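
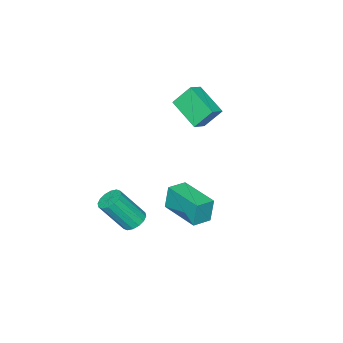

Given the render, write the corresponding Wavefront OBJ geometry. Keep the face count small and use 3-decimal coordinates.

v -1.218 -0.291 -1.032
v -1.396 -0.234 0.264
v -0.826 1.741 -1.067
v -1.004 1.798 0.229
v -0.236 -0.478 -0.889
v -0.414 -0.421 0.407
v 0.156 1.554 -0.924
v -0.022 1.611 0.372
v 0.166 -2.012 -2.466
v 0.465 -2.48 -2.857
v 1.234 -3.337 -1.246
v 0.934 -2.868 -0.854
v 0.7 -2.219 -2.831
v 1.469 -3.076 -1.22
v 0.792 -1.903 -2.707
v 1.561 -2.76 -1.095
v 0.716 -1.616 -2.518
v 1.485 -2.473 -0.907
v 0.493 -1.435 -2.315
v 1.261 -2.292 -0.704
v 0.182 -1.408 -2.152
v 0.95 -2.265 -0.541
v -0.134 -1.543 -2.074
v 0.635 -2.4 -0.463
v -0.369 -1.804 -2.1
v 0.4 -2.661 -0.489
v -0.461 -2.12 -2.225
v 0.308 -2.977 -0.613
v -0.385 -2.407 -2.413
v 0.384 -3.264 -0.802
v -0.161 -2.588 -2.616
v 0.607 -3.445 -1.005
v 0.15 -2.615 -2.779
v 0.918 -3.472 -1.168
v -4.488 -1.876 4.527
v -3.708 -1.844 4.911
v -4.152 -0.272 3.712
v -3.372 -0.241 4.096
v -3.948 -2.519 3.484
v -3.168 -2.488 3.868
v -3.612 -0.916 2.669
v -2.832 -0.884 3.053
f 2 4 1
f 5 2 1
f 1 4 3
f 3 5 1
f 2 8 4
f 6 2 5
f 6 8 2
f 4 8 3
f 7 5 3
f 3 8 7
f 7 6 5
f 8 6 7
f 10 9 13
f 10 13 11
f 11 13 14
f 11 14 12
f 13 9 15
f 13 15 14
f 14 15 16
f 14 16 12
f 15 9 17
f 15 17 16
f 16 17 18
f 16 18 12
f 17 9 19
f 17 19 18
f 18 19 20
f 18 20 12
f 19 9 21
f 19 21 20
f 20 21 22
f 20 22 12
f 21 9 23
f 21 23 22
f 22 23 24
f 22 24 12
f 23 9 25
f 23 25 24
f 24 25 26
f 24 26 12
f 25 9 27
f 25 27 26
f 26 27 28
f 26 28 12
f 27 9 29
f 27 29 28
f 28 29 30
f 28 30 12
f 29 9 31
f 29 31 30
f 30 31 32
f 30 32 12
f 31 9 33
f 31 33 32
f 32 33 34
f 32 34 12
f 33 9 10
f 33 10 34
f 34 10 11
f 34 11 12
f 36 38 35
f 39 36 35
f 35 38 37
f 37 39 35
f 36 42 38
f 40 36 39
f 40 42 36
f 38 42 37
f 41 39 37
f 37 42 41
f 41 40 39
f 42 40 41



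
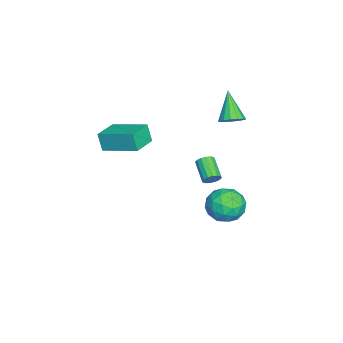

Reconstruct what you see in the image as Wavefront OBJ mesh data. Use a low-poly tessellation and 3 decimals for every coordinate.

v 3.049 2.612 0.935
v 3.375 2.239 1.15
v 2.298 1.694 1.839
v 1.971 2.068 1.625
v 3.381 2.453 1.329
v 2.304 1.908 2.019
v 3.299 2.71 1.404
v 2.222 2.165 2.093
v 3.15 2.94 1.352
v 2.073 2.395 2.042
v 2.973 3.083 1.189
v 1.896 2.538 1.879
v 2.817 3.1 0.958
v 1.74 2.555 1.648
v 2.722 2.986 0.721
v 1.645 2.441 1.41
v 2.716 2.772 0.541
v 1.639 2.227 1.231
v 2.798 2.515 0.467
v 1.721 1.97 1.156
v 2.947 2.285 0.518
v 1.87 1.74 1.208
v 3.124 2.142 0.681
v 2.047 1.597 1.371
v 3.28 2.125 0.912
v 2.203 1.58 1.602
v -0.183 4.054 -3.229
v 0.865 3.45 -3.008
v -0.985 2.39 -3.972
v 0.063 1.786 -3.751
v -0.64 2.162 -2.814
v -0.144 3.19 -2.355
v 0.024 2.65 -4.625
v 0.52 3.678 -4.166
v 0.993 2.582 -3.871
v 0.583 2.28 -2.751
v -0.703 3.56 -4.229
v -1.113 3.258 -3.109
v 0.412 3.898 -3.054
v -0.532 1.942 -3.926
v -0.945 2.163 -3.376
v -0.329 1.808 -3.246
v -0.182 3.745 -2.67
v 0.434 3.39 -2.539
v -0.45 2.633 -2.425
v -0.554 2.45 -4.441
v 0.062 2.095 -4.31
v 0.209 4.032 -3.734
v 0.825 3.677 -3.604
v 0.33 3.207 -4.555
v 1.103 3.033 -3.43
v 0.632 2.055 -3.867
v 0.609 2.563 -4.381
v 0.9 3.167 -4.111
v 0.862 2.855 -2.772
v 0.39 1.877 -3.209
v -0.023 2.098 -2.658
v 0.268 2.702 -2.388
v 0.937 2.345 -3.279
v -0.51 3.963 -3.771
v -0.982 2.985 -4.208
v -0.388 3.138 -4.592
v -0.097 3.742 -4.322
v -0.752 3.785 -3.113
v -1.223 2.807 -3.55
v -1.02 2.673 -2.869
v -0.729 3.277 -2.599
v -1.057 3.495 -3.701
v 1.891 -2.694 2.581
v 1.669 -2.986 3.682
v 2.514 -0.689 3.239
v 2.293 -0.981 4.339
v 3.347 -3.199 2.741
v 3.126 -3.491 3.841
v 3.971 -1.194 3.398
v 3.749 -1.486 4.499
v -1.314 3.028 2.689
v -0.742 2.651 3.041
v -2.566 2.592 4.251
v -0.713 3.027 3.17
v -0.844 3.404 3.17
v -1.101 3.679 3.04
v -1.416 3.781 2.817
v -1.702 3.68 2.559
v -1.885 3.405 2.336
v -1.914 3.029 2.207
v -1.783 2.653 2.207
v -1.526 2.377 2.337
v -1.212 2.276 2.56
v -0.925 2.376 2.818
f 2 1 5
f 2 5 3
f 3 5 6
f 3 6 4
f 5 1 7
f 5 7 6
f 6 7 8
f 6 8 4
f 7 1 9
f 7 9 8
f 8 9 10
f 8 10 4
f 9 1 11
f 9 11 10
f 10 11 12
f 10 12 4
f 11 1 13
f 11 13 12
f 12 13 14
f 12 14 4
f 13 1 15
f 13 15 14
f 14 15 16
f 14 16 4
f 15 1 17
f 15 17 16
f 16 17 18
f 16 18 4
f 17 1 19
f 17 19 18
f 18 19 20
f 18 20 4
f 19 1 21
f 19 21 20
f 20 21 22
f 20 22 4
f 21 1 23
f 21 23 22
f 22 23 24
f 22 24 4
f 23 1 25
f 23 25 24
f 24 25 26
f 24 26 4
f 25 1 2
f 25 2 26
f 26 2 3
f 26 3 4
f 27 64 43
f 64 38 67
f 43 67 32
f 64 67 43
f 27 43 39
f 43 32 44
f 39 44 28
f 43 44 39
f 27 39 48
f 39 28 49
f 48 49 34
f 39 49 48
f 27 48 60
f 48 34 63
f 60 63 37
f 48 63 60
f 27 60 64
f 60 37 68
f 64 68 38
f 60 68 64
f 28 44 55
f 44 32 58
f 55 58 36
f 44 58 55
f 32 67 45
f 67 38 66
f 45 66 31
f 67 66 45
f 38 68 65
f 68 37 61
f 65 61 29
f 68 61 65
f 37 63 62
f 63 34 50
f 62 50 33
f 63 50 62
f 34 49 54
f 49 28 51
f 54 51 35
f 49 51 54
f 30 56 42
f 56 36 57
f 42 57 31
f 56 57 42
f 30 42 40
f 42 31 41
f 40 41 29
f 42 41 40
f 30 40 47
f 40 29 46
f 47 46 33
f 40 46 47
f 30 47 52
f 47 33 53
f 52 53 35
f 47 53 52
f 30 52 56
f 52 35 59
f 56 59 36
f 52 59 56
f 31 57 45
f 57 36 58
f 45 58 32
f 57 58 45
f 29 41 65
f 41 31 66
f 65 66 38
f 41 66 65
f 33 46 62
f 46 29 61
f 62 61 37
f 46 61 62
f 35 53 54
f 53 33 50
f 54 50 34
f 53 50 54
f 36 59 55
f 59 35 51
f 55 51 28
f 59 51 55
f 70 72 69
f 73 70 69
f 69 72 71
f 71 73 69
f 70 76 72
f 74 70 73
f 74 76 70
f 72 76 71
f 75 73 71
f 71 76 75
f 75 74 73
f 76 74 75
f 78 77 80
f 78 80 79
f 80 77 81
f 80 81 79
f 81 77 82
f 81 82 79
f 82 77 83
f 82 83 79
f 83 77 84
f 83 84 79
f 84 77 85
f 84 85 79
f 85 77 86
f 85 86 79
f 86 77 87
f 86 87 79
f 87 77 88
f 87 88 79
f 88 77 89
f 88 89 79
f 89 77 90
f 89 90 79
f 90 77 78
f 90 78 79



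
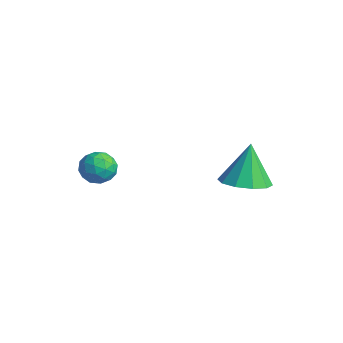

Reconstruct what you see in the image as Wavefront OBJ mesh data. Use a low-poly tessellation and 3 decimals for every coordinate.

v 2.317 1.353 -1.95
v 2.825 0.659 -1.654
v 1.983 1.767 -0.41
v 3.158 1.11 -1.702
v 3.17 1.654 -1.846
v 2.856 2.083 -2.029
v 2.336 2.233 -2.182
v 1.809 2.048 -2.247
v 1.476 1.597 -2.198
v 1.465 1.053 -2.055
v 1.779 0.624 -1.872
v 2.299 0.474 -1.719
v -1.003 -2.782 -1.186
v -0.66 -2.196 -1.044
v -0.28 -3.004 -2.016
v 0.063 -2.418 -1.874
v 0.081 -2.947 -1.426
v -0.366 -2.81 -0.913
v -0.574 -2.39 -2.147
v -1.021 -2.253 -1.634
v -0.395 -1.953 -1.638
v 0.01 -2.298 -1.192
v -0.95 -2.902 -1.868
v -0.545 -3.247 -1.422
v -0.895 -2.469 -1.043
v -0.045 -2.731 -2.017
v -0.034 -3.042 -1.754
v 0.167 -2.697 -1.671
v -0.722 -2.831 -0.965
v -0.521 -2.486 -0.882
v -0.085 -2.928 -1.106
v -0.419 -2.714 -2.178
v -0.218 -2.369 -2.095
v -1.107 -2.503 -1.389
v -0.906 -2.158 -1.306
v -0.855 -2.272 -1.954
v -0.538 -1.982 -1.308
v -0.113 -2.113 -1.796
v -0.487 -2.096 -1.956
v -0.75 -2.016 -1.655
v -0.3 -2.185 -1.046
v 0.125 -2.315 -1.534
v 0.136 -2.627 -1.27
v -0.127 -2.546 -0.969
v -0.144 -2.042 -1.395
v -1.065 -2.885 -1.526
v -0.64 -3.015 -2.014
v -0.813 -2.654 -2.091
v -1.076 -2.573 -1.79
v -0.827 -3.087 -1.264
v -0.402 -3.218 -1.752
v -0.19 -3.184 -1.405
v -0.453 -3.104 -1.104
v -0.796 -3.158 -1.665
f 2 1 4
f 2 4 3
f 4 1 5
f 4 5 3
f 5 1 6
f 5 6 3
f 6 1 7
f 6 7 3
f 7 1 8
f 7 8 3
f 8 1 9
f 8 9 3
f 9 1 10
f 9 10 3
f 10 1 11
f 10 11 3
f 11 1 12
f 11 12 3
f 12 1 2
f 12 2 3
f 13 50 29
f 50 24 53
f 29 53 18
f 50 53 29
f 13 29 25
f 29 18 30
f 25 30 14
f 29 30 25
f 13 25 34
f 25 14 35
f 34 35 20
f 25 35 34
f 13 34 46
f 34 20 49
f 46 49 23
f 34 49 46
f 13 46 50
f 46 23 54
f 50 54 24
f 46 54 50
f 14 30 41
f 30 18 44
f 41 44 22
f 30 44 41
f 18 53 31
f 53 24 52
f 31 52 17
f 53 52 31
f 24 54 51
f 54 23 47
f 51 47 15
f 54 47 51
f 23 49 48
f 49 20 36
f 48 36 19
f 49 36 48
f 20 35 40
f 35 14 37
f 40 37 21
f 35 37 40
f 16 42 28
f 42 22 43
f 28 43 17
f 42 43 28
f 16 28 26
f 28 17 27
f 26 27 15
f 28 27 26
f 16 26 33
f 26 15 32
f 33 32 19
f 26 32 33
f 16 33 38
f 33 19 39
f 38 39 21
f 33 39 38
f 16 38 42
f 38 21 45
f 42 45 22
f 38 45 42
f 17 43 31
f 43 22 44
f 31 44 18
f 43 44 31
f 15 27 51
f 27 17 52
f 51 52 24
f 27 52 51
f 19 32 48
f 32 15 47
f 48 47 23
f 32 47 48
f 21 39 40
f 39 19 36
f 40 36 20
f 39 36 40
f 22 45 41
f 45 21 37
f 41 37 14
f 45 37 41



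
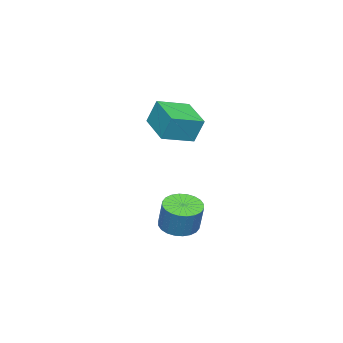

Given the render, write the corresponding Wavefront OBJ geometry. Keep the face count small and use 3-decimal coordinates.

v -1.762 -2.017 2.986
v -1.814 -1.541 4.216
v -3.036 -1.119 2.584
v -3.088 -0.642 3.814
v -0.652 -0.658 2.506
v -0.704 -0.181 3.736
v -1.926 0.241 2.104
v -1.978 0.717 3.334
v -1.143 -0.076 -2.673
v -0.338 -0.491 -2.761
v 0.028 -0.079 -1.355
v -0.777 0.336 -1.267
v -0.261 -0.164 -2.877
v 0.105 0.247 -1.471
v -0.317 0.176 -2.962
v 0.049 0.587 -1.556
v -0.5 0.478 -3.002
v -0.134 0.889 -1.596
v -0.781 0.695 -2.993
v -0.415 1.107 -1.587
v -1.116 0.795 -2.935
v -0.75 1.207 -1.529
v -1.456 0.763 -2.837
v -1.09 1.174 -1.431
v -1.748 0.603 -2.714
v -1.382 1.014 -1.308
v -1.948 0.339 -2.585
v -1.582 0.751 -1.179
v -2.025 0.013 -2.469
v -1.659 0.424 -1.063
v -1.969 -0.327 -2.384
v -1.603 0.084 -0.978
v -1.786 -0.629 -2.344
v -1.42 -0.218 -0.938
v -1.505 -0.847 -2.353
v -1.139 -0.435 -0.947
v -1.17 -0.947 -2.411
v -0.804 -0.535 -1.005
v -0.83 -0.914 -2.509
v -0.464 -0.503 -1.103
v -0.538 -0.754 -2.632
v -0.172 -0.343 -1.226
f 2 4 1
f 5 2 1
f 1 4 3
f 3 5 1
f 2 8 4
f 6 2 5
f 6 8 2
f 4 8 3
f 7 5 3
f 3 8 7
f 7 6 5
f 8 6 7
f 10 9 13
f 10 13 11
f 11 13 14
f 11 14 12
f 13 9 15
f 13 15 14
f 14 15 16
f 14 16 12
f 15 9 17
f 15 17 16
f 16 17 18
f 16 18 12
f 17 9 19
f 17 19 18
f 18 19 20
f 18 20 12
f 19 9 21
f 19 21 20
f 20 21 22
f 20 22 12
f 21 9 23
f 21 23 22
f 22 23 24
f 22 24 12
f 23 9 25
f 23 25 24
f 24 25 26
f 24 26 12
f 25 9 27
f 25 27 26
f 26 27 28
f 26 28 12
f 27 9 29
f 27 29 28
f 28 29 30
f 28 30 12
f 29 9 31
f 29 31 30
f 30 31 32
f 30 32 12
f 31 9 33
f 31 33 32
f 32 33 34
f 32 34 12
f 33 9 35
f 33 35 34
f 34 35 36
f 34 36 12
f 35 9 37
f 35 37 36
f 36 37 38
f 36 38 12
f 37 9 39
f 37 39 38
f 38 39 40
f 38 40 12
f 39 9 41
f 39 41 40
f 40 41 42
f 40 42 12
f 41 9 10
f 41 10 42
f 42 10 11
f 42 11 12



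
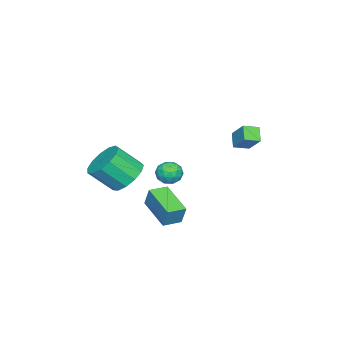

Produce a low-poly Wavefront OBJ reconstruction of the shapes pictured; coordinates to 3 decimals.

v -2.659 -1.935 -0.343
v -2.208 -2.009 -0.934
v -2.832 -3.131 -0.326
v -2.381 -3.205 -0.917
v -2.1 -3.003 -0.255
v -1.993 -2.264 -0.266
v -3.047 -2.876 -0.994
v -2.94 -2.137 -1.005
v -2.448 -2.591 -1.336
v -1.863 -2.669 -0.88
v -3.177 -2.471 -0.38
v -2.592 -2.549 0.076
v -2.418 -1.867 -0.64
v -2.622 -3.273 -0.62
v -2.456 -3.154 -0.231
v -2.192 -3.197 -0.578
v -2.291 -2.017 -0.248
v -2.027 -2.061 -0.595
v -1.963 -2.644 -0.196
v -3.013 -3.079 -0.665
v -2.749 -3.123 -1.012
v -2.848 -1.943 -0.682
v -2.584 -1.986 -1.029
v -3.077 -2.496 -1.064
v -2.295 -2.253 -1.224
v -2.397 -2.955 -1.213
v -2.788 -2.762 -1.259
v -2.725 -2.328 -1.265
v -1.95 -2.299 -0.956
v -2.052 -3.001 -0.945
v -1.887 -2.882 -0.557
v -1.824 -2.448 -0.563
v -2.092 -2.64 -1.192
v -2.988 -2.139 -0.315
v -3.09 -2.841 -0.304
v -3.216 -2.692 -0.697
v -3.153 -2.258 -0.703
v -2.643 -2.185 -0.047
v -2.745 -2.887 -0.036
v -2.315 -2.812 0.005
v -2.252 -2.378 -0.001
v -2.948 -2.5 -0.068
v -0.716 2.514 3.111
v -1.288 2.188 3.695
v -0.243 3.294 4.009
v -0.815 2.969 4.593
v -0.165 1.931 3.327
v -0.737 1.606 3.911
v 0.308 2.712 4.225
v -0.264 2.386 4.809
v 2.391 -0.486 0.469
v 2.55 -0.164 1.498
v 3.396 0.968 -0.142
v 3.555 1.29 0.887
v 3.205 -1.03 0.513
v 3.364 -0.708 1.542
v 4.21 0.424 -0.098
v 4.369 0.746 0.931
v 1.482 -2.782 1.009
v 2.463 -2.364 0.921
v 3.019 -3.42 2.103
v 2.038 -3.838 2.191
v 2.178 -2.041 1.344
v 2.734 -3.098 2.526
v 1.672 -1.954 1.66
v 2.228 -3.01 2.842
v 1.106 -2.129 1.769
v 1.662 -3.186 2.951
v 0.659 -2.512 1.637
v 1.215 -3.569 2.819
v 0.473 -2.98 1.306
v 1.029 -4.037 2.488
v 0.608 -3.386 0.88
v 1.164 -4.442 2.062
v 1.02 -3.599 0.496
v 1.576 -4.656 1.678
v 1.579 -3.553 0.274
v 2.135 -4.61 1.456
v 2.107 -3.262 0.286
v 2.663 -4.319 1.468
v 2.437 -2.819 0.527
v 2.993 -3.875 1.709
f 1 38 17
f 38 12 41
f 17 41 6
f 38 41 17
f 1 17 13
f 17 6 18
f 13 18 2
f 17 18 13
f 1 13 22
f 13 2 23
f 22 23 8
f 13 23 22
f 1 22 34
f 22 8 37
f 34 37 11
f 22 37 34
f 1 34 38
f 34 11 42
f 38 42 12
f 34 42 38
f 2 18 29
f 18 6 32
f 29 32 10
f 18 32 29
f 6 41 19
f 41 12 40
f 19 40 5
f 41 40 19
f 12 42 39
f 42 11 35
f 39 35 3
f 42 35 39
f 11 37 36
f 37 8 24
f 36 24 7
f 37 24 36
f 8 23 28
f 23 2 25
f 28 25 9
f 23 25 28
f 4 30 16
f 30 10 31
f 16 31 5
f 30 31 16
f 4 16 14
f 16 5 15
f 14 15 3
f 16 15 14
f 4 14 21
f 14 3 20
f 21 20 7
f 14 20 21
f 4 21 26
f 21 7 27
f 26 27 9
f 21 27 26
f 4 26 30
f 26 9 33
f 30 33 10
f 26 33 30
f 5 31 19
f 31 10 32
f 19 32 6
f 31 32 19
f 3 15 39
f 15 5 40
f 39 40 12
f 15 40 39
f 7 20 36
f 20 3 35
f 36 35 11
f 20 35 36
f 9 27 28
f 27 7 24
f 28 24 8
f 27 24 28
f 10 33 29
f 33 9 25
f 29 25 2
f 33 25 29
f 44 46 43
f 47 44 43
f 43 46 45
f 45 47 43
f 44 50 46
f 48 44 47
f 48 50 44
f 46 50 45
f 49 47 45
f 45 50 49
f 49 48 47
f 50 48 49
f 52 54 51
f 55 52 51
f 51 54 53
f 53 55 51
f 52 58 54
f 56 52 55
f 56 58 52
f 54 58 53
f 57 55 53
f 53 58 57
f 57 56 55
f 58 56 57
f 60 59 63
f 60 63 61
f 61 63 64
f 61 64 62
f 63 59 65
f 63 65 64
f 64 65 66
f 64 66 62
f 65 59 67
f 65 67 66
f 66 67 68
f 66 68 62
f 67 59 69
f 67 69 68
f 68 69 70
f 68 70 62
f 69 59 71
f 69 71 70
f 70 71 72
f 70 72 62
f 71 59 73
f 71 73 72
f 72 73 74
f 72 74 62
f 73 59 75
f 73 75 74
f 74 75 76
f 74 76 62
f 75 59 77
f 75 77 76
f 76 77 78
f 76 78 62
f 77 59 79
f 77 79 78
f 78 79 80
f 78 80 62
f 79 59 81
f 79 81 80
f 80 81 82
f 80 82 62
f 81 59 60
f 81 60 82
f 82 60 61
f 82 61 62



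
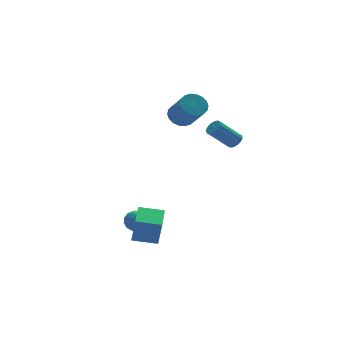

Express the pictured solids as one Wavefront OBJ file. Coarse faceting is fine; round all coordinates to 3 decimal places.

v 4.084 1.138 1.702
v 4.498 1.327 2.077
v 3.15 1.591 3.433
v 2.736 1.402 3.058
v 4.388 1.596 1.916
v 3.04 1.86 3.271
v 4.182 1.72 1.686
v 2.834 1.984 3.042
v 3.944 1.658 1.462
v 2.596 1.922 2.817
v 3.751 1.432 1.314
v 2.403 1.696 2.669
v 3.664 1.112 1.289
v 2.315 1.376 2.645
v 3.71 0.8 1.396
v 2.361 1.065 2.751
v 3.875 0.596 1.6
v 2.526 0.86 2.955
v 4.106 0.564 1.836
v 2.758 0.828 3.191
v 4.331 0.714 2.03
v 2.982 0.978 3.385
v 4.477 0.998 2.12
v 3.128 1.262 3.475
v -3.02 0.276 -2.617
v -2.453 -0.264 -2.777
v -3.867 -0.676 -2.403
v -3.3 -1.216 -2.563
v -3.254 -0.773 -1.899
v -2.731 -0.184 -2.032
v -3.589 -0.756 -3.148
v -3.066 -0.167 -3.281
v -2.805 -0.902 -3.105
v -2.598 -0.912 -2.333
v -3.722 -0.028 -2.847
v -3.515 -0.038 -2.075
v -2.662 0.09 -2.716
v -3.658 -1.03 -2.464
v -3.631 -0.769 -2.074
v -3.298 -1.087 -2.168
v -2.825 0.137 -2.278
v -2.492 -0.181 -2.372
v -2.963 -0.48 -1.856
v -3.828 -0.759 -2.808
v -3.495 -1.077 -2.902
v -3.022 0.147 -3.012
v -2.689 -0.171 -3.106
v -3.357 -0.46 -3.324
v -2.536 -0.602 -3.003
v -3.034 -1.162 -2.877
v -3.204 -0.892 -3.221
v -2.896 -0.546 -3.299
v -2.414 -0.609 -2.549
v -2.912 -1.169 -2.423
v -2.885 -0.908 -2.033
v -2.577 -0.562 -2.111
v -2.621 -0.984 -2.742
v -3.408 0.229 -2.757
v -3.906 -0.331 -2.631
v -3.743 -0.378 -3.069
v -3.435 -0.032 -3.147
v -3.286 0.222 -2.303
v -3.784 -0.338 -2.177
v -3.424 -0.394 -1.881
v -3.116 -0.048 -1.959
v -3.699 0.044 -2.438
v -4.867 -3.477 -2.223
v -4.735 -3.739 -0.609
v -3.967 -1.929 -2.045
v -3.834 -2.191 -0.432
v -3.566 -4.209 -2.448
v -3.433 -4.471 -0.835
v -2.665 -2.661 -2.271
v -2.533 -2.923 -0.657
v 2.235 4.68 2.761
v 3.106 4.54 2.536
v 3.256 3.061 4.033
v 2.385 3.2 4.259
v 3.131 4.829 2.819
v 3.281 3.35 4.316
v 2.979 5.088 3.09
v 3.129 3.609 4.588
v 2.679 5.266 3.297
v 2.829 3.787 4.794
v 2.292 5.329 3.397
v 2.442 3.849 4.894
v 1.893 5.262 3.371
v 2.043 3.783 4.868
v 1.562 5.08 3.225
v 1.712 3.601 4.722
v 1.364 4.819 2.987
v 1.514 3.34 4.484
v 1.339 4.53 2.704
v 1.489 3.051 4.201
v 1.491 4.271 2.432
v 1.641 2.792 3.93
v 1.791 4.093 2.226
v 1.941 2.614 3.723
v 2.178 4.031 2.126
v 2.328 2.551 3.623
v 2.577 4.097 2.152
v 2.727 2.618 3.649
v 2.908 4.279 2.298
v 3.058 2.8 3.795
f 2 1 5
f 2 5 3
f 3 5 6
f 3 6 4
f 5 1 7
f 5 7 6
f 6 7 8
f 6 8 4
f 7 1 9
f 7 9 8
f 8 9 10
f 8 10 4
f 9 1 11
f 9 11 10
f 10 11 12
f 10 12 4
f 11 1 13
f 11 13 12
f 12 13 14
f 12 14 4
f 13 1 15
f 13 15 14
f 14 15 16
f 14 16 4
f 15 1 17
f 15 17 16
f 16 17 18
f 16 18 4
f 17 1 19
f 17 19 18
f 18 19 20
f 18 20 4
f 19 1 21
f 19 21 20
f 20 21 22
f 20 22 4
f 21 1 23
f 21 23 22
f 22 23 24
f 22 24 4
f 23 1 2
f 23 2 24
f 24 2 3
f 24 3 4
f 25 62 41
f 62 36 65
f 41 65 30
f 62 65 41
f 25 41 37
f 41 30 42
f 37 42 26
f 41 42 37
f 25 37 46
f 37 26 47
f 46 47 32
f 37 47 46
f 25 46 58
f 46 32 61
f 58 61 35
f 46 61 58
f 25 58 62
f 58 35 66
f 62 66 36
f 58 66 62
f 26 42 53
f 42 30 56
f 53 56 34
f 42 56 53
f 30 65 43
f 65 36 64
f 43 64 29
f 65 64 43
f 36 66 63
f 66 35 59
f 63 59 27
f 66 59 63
f 35 61 60
f 61 32 48
f 60 48 31
f 61 48 60
f 32 47 52
f 47 26 49
f 52 49 33
f 47 49 52
f 28 54 40
f 54 34 55
f 40 55 29
f 54 55 40
f 28 40 38
f 40 29 39
f 38 39 27
f 40 39 38
f 28 38 45
f 38 27 44
f 45 44 31
f 38 44 45
f 28 45 50
f 45 31 51
f 50 51 33
f 45 51 50
f 28 50 54
f 50 33 57
f 54 57 34
f 50 57 54
f 29 55 43
f 55 34 56
f 43 56 30
f 55 56 43
f 27 39 63
f 39 29 64
f 63 64 36
f 39 64 63
f 31 44 60
f 44 27 59
f 60 59 35
f 44 59 60
f 33 51 52
f 51 31 48
f 52 48 32
f 51 48 52
f 34 57 53
f 57 33 49
f 53 49 26
f 57 49 53
f 68 70 67
f 71 68 67
f 67 70 69
f 69 71 67
f 68 74 70
f 72 68 71
f 72 74 68
f 70 74 69
f 73 71 69
f 69 74 73
f 73 72 71
f 74 72 73
f 76 75 79
f 76 79 77
f 77 79 80
f 77 80 78
f 79 75 81
f 79 81 80
f 80 81 82
f 80 82 78
f 81 75 83
f 81 83 82
f 82 83 84
f 82 84 78
f 83 75 85
f 83 85 84
f 84 85 86
f 84 86 78
f 85 75 87
f 85 87 86
f 86 87 88
f 86 88 78
f 87 75 89
f 87 89 88
f 88 89 90
f 88 90 78
f 89 75 91
f 89 91 90
f 90 91 92
f 90 92 78
f 91 75 93
f 91 93 92
f 92 93 94
f 92 94 78
f 93 75 95
f 93 95 94
f 94 95 96
f 94 96 78
f 95 75 97
f 95 97 96
f 96 97 98
f 96 98 78
f 97 75 99
f 97 99 98
f 98 99 100
f 98 100 78
f 99 75 101
f 99 101 100
f 100 101 102
f 100 102 78
f 101 75 103
f 101 103 102
f 102 103 104
f 102 104 78
f 103 75 76
f 103 76 104
f 104 76 77
f 104 77 78



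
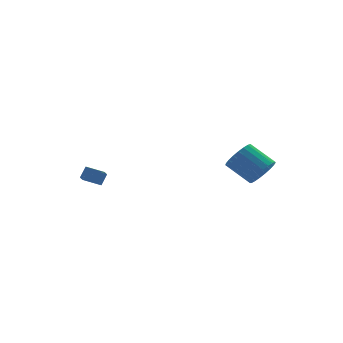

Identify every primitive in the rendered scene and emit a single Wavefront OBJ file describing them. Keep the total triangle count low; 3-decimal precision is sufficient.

v -4.037 3.258 -0.526
v -4.361 2.585 -0.023
v -3.621 3.555 0.14
v -3.944 2.883 0.643
v -3.136 2.617 -0.803
v -3.459 1.945 -0.3
v -2.719 2.915 -0.137
v -3.043 2.242 0.366
v 3.938 -4.004 1.987
v 4.743 -3.758 2.509
v 3.747 -2.631 3.515
v 2.942 -2.876 2.993
v 4.75 -3.481 2.205
v 3.754 -2.353 3.211
v 4.617 -3.294 1.863
v 3.621 -2.166 2.869
v 4.366 -3.23 1.543
v 3.37 -2.102 2.549
v 4.042 -3.299 1.299
v 3.045 -2.171 2.305
v 3.699 -3.491 1.175
v 2.703 -2.363 2.181
v 3.398 -3.771 1.191
v 2.402 -2.643 2.197
v 3.19 -4.091 1.344
v 2.194 -2.963 2.35
v 3.112 -4.397 1.609
v 2.116 -3.269 2.615
v 3.176 -4.634 1.939
v 2.18 -3.506 2.945
v 3.372 -4.763 2.277
v 2.376 -3.635 3.283
v 3.666 -4.76 2.566
v 2.67 -3.632 3.572
v 4.007 -4.627 2.754
v 3.011 -3.499 3.76
v 4.336 -4.385 2.809
v 3.34 -3.258 3.815
v 4.597 -4.078 2.722
v 3.6 -2.951 3.728
f 2 4 1
f 5 2 1
f 1 4 3
f 3 5 1
f 2 8 4
f 6 2 5
f 6 8 2
f 4 8 3
f 7 5 3
f 3 8 7
f 7 6 5
f 8 6 7
f 10 9 13
f 10 13 11
f 11 13 14
f 11 14 12
f 13 9 15
f 13 15 14
f 14 15 16
f 14 16 12
f 15 9 17
f 15 17 16
f 16 17 18
f 16 18 12
f 17 9 19
f 17 19 18
f 18 19 20
f 18 20 12
f 19 9 21
f 19 21 20
f 20 21 22
f 20 22 12
f 21 9 23
f 21 23 22
f 22 23 24
f 22 24 12
f 23 9 25
f 23 25 24
f 24 25 26
f 24 26 12
f 25 9 27
f 25 27 26
f 26 27 28
f 26 28 12
f 27 9 29
f 27 29 28
f 28 29 30
f 28 30 12
f 29 9 31
f 29 31 30
f 30 31 32
f 30 32 12
f 31 9 33
f 31 33 32
f 32 33 34
f 32 34 12
f 33 9 35
f 33 35 34
f 34 35 36
f 34 36 12
f 35 9 37
f 35 37 36
f 36 37 38
f 36 38 12
f 37 9 39
f 37 39 38
f 38 39 40
f 38 40 12
f 39 9 10
f 39 10 40
f 40 10 11
f 40 11 12



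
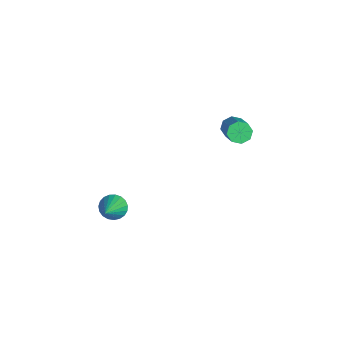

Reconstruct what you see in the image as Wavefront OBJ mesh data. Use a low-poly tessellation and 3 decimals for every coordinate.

v 1.993 -2.461 -1.543
v 2.424 -2.54 -2.076
v 3.407 -3.159 -0.297
v 2.481 -2.272 -1.992
v 2.455 -2.036 -1.83
v 2.348 -1.875 -1.618
v 2.18 -1.814 -1.394
v 1.979 -1.866 -1.195
v 1.781 -2.02 -1.056
v 1.62 -2.251 -1.002
v 1.523 -2.518 -1.041
v 1.507 -2.775 -1.167
v 1.575 -2.978 -1.358
v 1.715 -3.092 -1.581
v 1.904 -3.097 -1.797
v 2.107 -2.991 -1.97
v 2.291 -2.794 -2.068
v -0.446 3.992 0.501
v -0.15 4.416 0.16
v 1.342 4.273 1.278
v 1.046 3.848 1.619
v -0.398 4.61 0.516
v 1.094 4.466 1.634
v -0.674 4.441 0.863
v 0.818 4.297 1.981
v -0.817 4.009 0.998
v 0.675 3.866 2.116
v -0.742 3.567 0.842
v 0.75 3.424 1.96
v -0.494 3.374 0.486
v 0.998 3.23 1.604
v -0.218 3.543 0.139
v 1.274 3.399 1.257
v -0.075 3.974 0.004
v 1.417 3.831 1.122
f 2 1 4
f 2 4 3
f 4 1 5
f 4 5 3
f 5 1 6
f 5 6 3
f 6 1 7
f 6 7 3
f 7 1 8
f 7 8 3
f 8 1 9
f 8 9 3
f 9 1 10
f 9 10 3
f 10 1 11
f 10 11 3
f 11 1 12
f 11 12 3
f 12 1 13
f 12 13 3
f 13 1 14
f 13 14 3
f 14 1 15
f 14 15 3
f 15 1 16
f 15 16 3
f 16 1 17
f 16 17 3
f 17 1 2
f 17 2 3
f 19 18 22
f 19 22 20
f 20 22 23
f 20 23 21
f 22 18 24
f 22 24 23
f 23 24 25
f 23 25 21
f 24 18 26
f 24 26 25
f 25 26 27
f 25 27 21
f 26 18 28
f 26 28 27
f 27 28 29
f 27 29 21
f 28 18 30
f 28 30 29
f 29 30 31
f 29 31 21
f 30 18 32
f 30 32 31
f 31 32 33
f 31 33 21
f 32 18 34
f 32 34 33
f 33 34 35
f 33 35 21
f 34 18 19
f 34 19 35
f 35 19 20
f 35 20 21



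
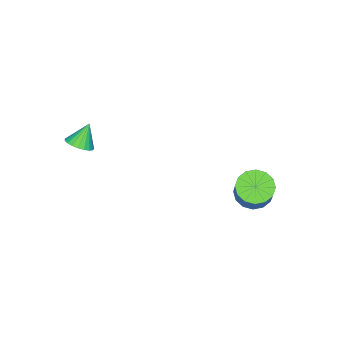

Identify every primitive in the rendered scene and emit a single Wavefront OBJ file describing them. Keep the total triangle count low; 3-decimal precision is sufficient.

v 3.572 -2.587 2.146
v 4.005 -3.089 2.476
v 2.828 -2.553 3.174
v 4.136 -2.824 2.562
v 4.17 -2.519 2.576
v 4.101 -2.225 2.516
v 3.94 -1.994 2.392
v 3.715 -1.866 2.225
v 3.466 -1.862 2.045
v 3.235 -1.984 1.882
v 3.063 -2.21 1.764
v 2.978 -2.501 1.713
v 2.996 -2.807 1.736
v 3.114 -3.076 1.831
v 3.311 -3.259 1.979
v 3.553 -3.327 2.157
v 3.798 -3.267 2.332
v -2.523 3.213 -3.289
v -1.635 3.222 -3.703
v -0.989 3.756 -2.305
v -1.877 3.747 -1.891
v -1.825 3.683 -3.791
v -1.179 4.218 -2.393
v -2.203 4.019 -3.745
v -1.557 4.553 -2.347
v -2.666 4.138 -3.577
v -2.02 4.673 -2.179
v -3.091 4.01 -3.331
v -2.445 4.545 -1.933
v -3.364 3.668 -3.074
v -2.718 4.203 -1.677
v -3.411 3.204 -2.875
v -2.765 3.738 -1.477
v -3.221 2.742 -2.787
v -2.575 3.277 -1.389
v -2.843 2.407 -2.833
v -2.197 2.941 -1.435
v -2.38 2.287 -3.001
v -1.734 2.822 -1.603
v -1.955 2.415 -3.247
v -1.309 2.95 -1.849
v -1.682 2.757 -3.503
v -1.036 3.292 -2.106
f 2 1 4
f 2 4 3
f 4 1 5
f 4 5 3
f 5 1 6
f 5 6 3
f 6 1 7
f 6 7 3
f 7 1 8
f 7 8 3
f 8 1 9
f 8 9 3
f 9 1 10
f 9 10 3
f 10 1 11
f 10 11 3
f 11 1 12
f 11 12 3
f 12 1 13
f 12 13 3
f 13 1 14
f 13 14 3
f 14 1 15
f 14 15 3
f 15 1 16
f 15 16 3
f 16 1 17
f 16 17 3
f 17 1 2
f 17 2 3
f 19 18 22
f 19 22 20
f 20 22 23
f 20 23 21
f 22 18 24
f 22 24 23
f 23 24 25
f 23 25 21
f 24 18 26
f 24 26 25
f 25 26 27
f 25 27 21
f 26 18 28
f 26 28 27
f 27 28 29
f 27 29 21
f 28 18 30
f 28 30 29
f 29 30 31
f 29 31 21
f 30 18 32
f 30 32 31
f 31 32 33
f 31 33 21
f 32 18 34
f 32 34 33
f 33 34 35
f 33 35 21
f 34 18 36
f 34 36 35
f 35 36 37
f 35 37 21
f 36 18 38
f 36 38 37
f 37 38 39
f 37 39 21
f 38 18 40
f 38 40 39
f 39 40 41
f 39 41 21
f 40 18 42
f 40 42 41
f 41 42 43
f 41 43 21
f 42 18 19
f 42 19 43
f 43 19 20
f 43 20 21



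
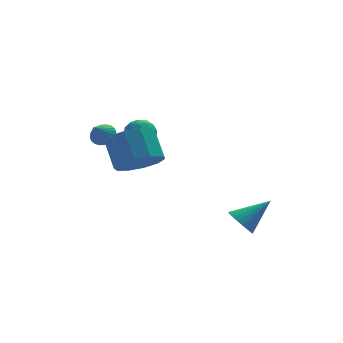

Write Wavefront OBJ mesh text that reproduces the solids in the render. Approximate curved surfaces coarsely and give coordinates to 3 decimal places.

v -2.595 -2.937 1.244
v -1.796 -3.382 1.76
v -1.926 -2.347 2.852
v -2.725 -1.903 2.336
v -1.552 -2.932 1.362
v -1.681 -1.897 2.454
v -1.706 -2.483 0.919
v -1.835 -1.449 2.011
v -2.2 -2.209 0.6
v -2.329 -1.174 1.692
v -2.845 -2.212 0.527
v -2.974 -1.177 1.619
v -3.394 -2.493 0.728
v -3.524 -1.458 1.82
v -3.639 -2.943 1.126
v -3.768 -1.908 2.218
v -3.485 -3.391 1.569
v -3.614 -2.357 2.661
v -2.991 -3.666 1.888
v -3.12 -2.631 2.98
v -2.346 -3.663 1.961
v -2.475 -2.628 3.053
v -1.705 1.492 0.905
v -1.015 1.266 1.026
v -2.105 0.394 1.134
v -1.415 0.168 1.255
v -1.739 0.631 1.727
v -1.492 1.31 1.585
v -1.628 0.35 0.575
v -1.381 1.029 0.433
v -0.967 0.561 0.822
v -1.036 0.734 1.534
v -2.084 0.926 0.626
v -2.153 1.099 1.338
v -1.325 1.476 0.946
v -1.795 0.184 1.214
v -1.985 0.456 1.492
v -1.58 0.324 1.563
v -1.606 1.501 1.274
v -1.2 1.368 1.346
v -1.625 0.995 1.757
v -1.92 0.292 0.814
v -1.514 0.159 0.886
v -1.54 1.336 0.597
v -1.135 1.204 0.668
v -1.495 0.665 0.403
v -0.892 0.928 0.897
v -1.126 0.283 1.032
v -1.251 0.39 0.632
v -1.106 0.789 0.548
v -0.932 1.03 1.316
v -1.167 0.385 1.45
v -1.357 0.657 1.727
v -1.212 1.056 1.644
v -0.904 0.615 1.196
v -1.953 1.275 0.71
v -2.188 0.63 0.844
v -1.908 0.604 0.516
v -1.763 1.003 0.433
v -1.994 1.377 1.128
v -2.228 0.732 1.263
v -2.014 0.871 1.612
v -1.869 1.27 1.528
v -2.216 1.045 0.964
v -3.542 -0.81 1.981
v -3.224 -1.269 1.867
v -4.058 -1.35 2.719
v -3.103 -1.17 2.024
v -3.048 -1.016 2.175
v -3.068 -0.831 2.296
v -3.161 -0.642 2.369
v -3.312 -0.479 2.383
v -3.498 -0.367 2.336
v -3.69 -0.322 2.235
v -3.86 -0.351 2.094
v -3.982 -0.45 1.937
v -4.037 -0.604 1.786
v -4.017 -0.789 1.665
v -3.924 -0.978 1.592
v -3.773 -1.141 1.578
v -3.587 -1.253 1.625
v -3.395 -1.298 1.727
v 1.424 -3.485 -2.456
v 1.859 -3.477 -3.054
v 2.756 -3.295 -1.484
v 1.798 -3.196 -3.025
v 1.68 -2.96 -2.91
v 1.523 -2.803 -2.725
v 1.351 -2.75 -2.499
v 1.19 -2.809 -2.267
v 1.064 -2.971 -2.063
v 0.994 -3.211 -1.919
v 0.989 -3.493 -1.857
v 1.05 -3.773 -1.886
v 1.168 -4.01 -2.002
v 1.325 -4.167 -2.187
v 1.497 -4.22 -2.412
v 1.658 -4.161 -2.645
v 1.783 -3.999 -2.848
v 1.854 -3.759 -2.992
f 2 1 5
f 2 5 3
f 3 5 6
f 3 6 4
f 5 1 7
f 5 7 6
f 6 7 8
f 6 8 4
f 7 1 9
f 7 9 8
f 8 9 10
f 8 10 4
f 9 1 11
f 9 11 10
f 10 11 12
f 10 12 4
f 11 1 13
f 11 13 12
f 12 13 14
f 12 14 4
f 13 1 15
f 13 15 14
f 14 15 16
f 14 16 4
f 15 1 17
f 15 17 16
f 16 17 18
f 16 18 4
f 17 1 19
f 17 19 18
f 18 19 20
f 18 20 4
f 19 1 21
f 19 21 20
f 20 21 22
f 20 22 4
f 21 1 2
f 21 2 22
f 22 2 3
f 22 3 4
f 23 60 39
f 60 34 63
f 39 63 28
f 60 63 39
f 23 39 35
f 39 28 40
f 35 40 24
f 39 40 35
f 23 35 44
f 35 24 45
f 44 45 30
f 35 45 44
f 23 44 56
f 44 30 59
f 56 59 33
f 44 59 56
f 23 56 60
f 56 33 64
f 60 64 34
f 56 64 60
f 24 40 51
f 40 28 54
f 51 54 32
f 40 54 51
f 28 63 41
f 63 34 62
f 41 62 27
f 63 62 41
f 34 64 61
f 64 33 57
f 61 57 25
f 64 57 61
f 33 59 58
f 59 30 46
f 58 46 29
f 59 46 58
f 30 45 50
f 45 24 47
f 50 47 31
f 45 47 50
f 26 52 38
f 52 32 53
f 38 53 27
f 52 53 38
f 26 38 36
f 38 27 37
f 36 37 25
f 38 37 36
f 26 36 43
f 36 25 42
f 43 42 29
f 36 42 43
f 26 43 48
f 43 29 49
f 48 49 31
f 43 49 48
f 26 48 52
f 48 31 55
f 52 55 32
f 48 55 52
f 27 53 41
f 53 32 54
f 41 54 28
f 53 54 41
f 25 37 61
f 37 27 62
f 61 62 34
f 37 62 61
f 29 42 58
f 42 25 57
f 58 57 33
f 42 57 58
f 31 49 50
f 49 29 46
f 50 46 30
f 49 46 50
f 32 55 51
f 55 31 47
f 51 47 24
f 55 47 51
f 66 65 68
f 66 68 67
f 68 65 69
f 68 69 67
f 69 65 70
f 69 70 67
f 70 65 71
f 70 71 67
f 71 65 72
f 71 72 67
f 72 65 73
f 72 73 67
f 73 65 74
f 73 74 67
f 74 65 75
f 74 75 67
f 75 65 76
f 75 76 67
f 76 65 77
f 76 77 67
f 77 65 78
f 77 78 67
f 78 65 79
f 78 79 67
f 79 65 80
f 79 80 67
f 80 65 81
f 80 81 67
f 81 65 82
f 81 82 67
f 82 65 66
f 82 66 67
f 84 83 86
f 84 86 85
f 86 83 87
f 86 87 85
f 87 83 88
f 87 88 85
f 88 83 89
f 88 89 85
f 89 83 90
f 89 90 85
f 90 83 91
f 90 91 85
f 91 83 92
f 91 92 85
f 92 83 93
f 92 93 85
f 93 83 94
f 93 94 85
f 94 83 95
f 94 95 85
f 95 83 96
f 95 96 85
f 96 83 97
f 96 97 85
f 97 83 98
f 97 98 85
f 98 83 99
f 98 99 85
f 99 83 100
f 99 100 85
f 100 83 84
f 100 84 85



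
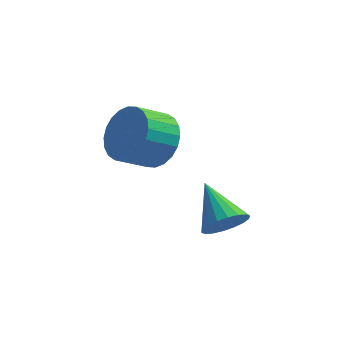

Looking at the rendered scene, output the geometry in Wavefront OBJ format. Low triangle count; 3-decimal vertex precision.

v 0.191 2.21 1.004
v 0.692 2.518 1.922
v -0.171 1.799 2.634
v -0.671 1.49 1.716
v 0.401 2.825 1.879
v -0.462 2.105 2.591
v 0.077 3.038 1.703
v -0.785 2.319 2.415
v -0.229 3.125 1.421
v -1.091 2.406 2.133
v -0.471 3.073 1.075
v -1.333 2.353 1.787
v -0.612 2.889 0.718
v -1.474 2.17 1.43
v -0.631 2.602 0.405
v -1.493 1.883 1.117
v -0.525 2.255 0.183
v -1.387 1.536 0.895
v -0.309 1.901 0.086
v -1.172 1.182 0.798
v -0.018 1.595 0.129
v -0.881 0.875 0.841
v 0.305 1.381 0.305
v -0.557 0.662 1.017
v 0.611 1.294 0.587
v -0.251 0.575 1.299
v 0.853 1.347 0.933
v -0.009 0.627 1.645
v 0.994 1.53 1.29
v 0.132 0.811 2.002
v 1.013 1.817 1.603
v 0.151 1.098 2.315
v 0.907 2.164 1.825
v 0.045 1.445 2.537
v 3.042 -1.109 -0.088
v 3.655 -1.044 0.422
v 2.158 0.049 0.828
v 3.728 -0.795 0.178
v 3.665 -0.608 -0.118
v 3.479 -0.521 -0.409
v 3.206 -0.549 -0.636
v 2.901 -0.689 -0.754
v 2.623 -0.912 -0.741
v 2.429 -1.173 -0.598
v 2.355 -1.422 -0.354
v 2.418 -1.609 -0.057
v 2.604 -1.697 0.233
v 2.877 -1.668 0.46
v 3.183 -1.528 0.578
v 3.46 -1.306 0.565
f 2 1 5
f 2 5 3
f 3 5 6
f 3 6 4
f 5 1 7
f 5 7 6
f 6 7 8
f 6 8 4
f 7 1 9
f 7 9 8
f 8 9 10
f 8 10 4
f 9 1 11
f 9 11 10
f 10 11 12
f 10 12 4
f 11 1 13
f 11 13 12
f 12 13 14
f 12 14 4
f 13 1 15
f 13 15 14
f 14 15 16
f 14 16 4
f 15 1 17
f 15 17 16
f 16 17 18
f 16 18 4
f 17 1 19
f 17 19 18
f 18 19 20
f 18 20 4
f 19 1 21
f 19 21 20
f 20 21 22
f 20 22 4
f 21 1 23
f 21 23 22
f 22 23 24
f 22 24 4
f 23 1 25
f 23 25 24
f 24 25 26
f 24 26 4
f 25 1 27
f 25 27 26
f 26 27 28
f 26 28 4
f 27 1 29
f 27 29 28
f 28 29 30
f 28 30 4
f 29 1 31
f 29 31 30
f 30 31 32
f 30 32 4
f 31 1 33
f 31 33 32
f 32 33 34
f 32 34 4
f 33 1 2
f 33 2 34
f 34 2 3
f 34 3 4
f 36 35 38
f 36 38 37
f 38 35 39
f 38 39 37
f 39 35 40
f 39 40 37
f 40 35 41
f 40 41 37
f 41 35 42
f 41 42 37
f 42 35 43
f 42 43 37
f 43 35 44
f 43 44 37
f 44 35 45
f 44 45 37
f 45 35 46
f 45 46 37
f 46 35 47
f 46 47 37
f 47 35 48
f 47 48 37
f 48 35 49
f 48 49 37
f 49 35 50
f 49 50 37
f 50 35 36
f 50 36 37



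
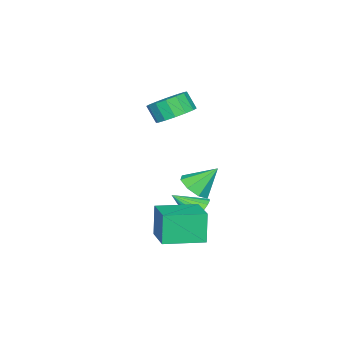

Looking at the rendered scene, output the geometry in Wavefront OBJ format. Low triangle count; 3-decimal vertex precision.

v -2.227 -2.388 2.24
v -1.376 -1.963 2.635
v -1.503 -2.546 3.535
v -2.353 -2.972 3.14
v -1.774 -1.642 2.787
v -1.901 -2.225 3.687
v -2.294 -1.522 2.792
v -2.42 -2.105 3.692
v -2.795 -1.633 2.649
v -2.922 -2.216 3.549
v -3.144 -1.947 2.397
v -3.271 -2.53 3.297
v -3.247 -2.379 2.102
v -3.374 -2.963 3.002
v -3.077 -2.814 1.845
v -3.204 -3.397 2.745
v -2.679 -3.135 1.693
v -2.806 -3.718 2.593
v -2.16 -3.255 1.688
v -2.286 -3.838 2.588
v -1.658 -3.144 1.831
v -1.785 -3.727 2.731
v -1.309 -2.83 2.083
v -1.436 -3.413 2.983
v -1.206 -2.397 2.378
v -1.333 -2.981 3.278
v 1.599 0.8 -2.644
v 1.244 0.649 -1.06
v 2.874 1.948 -2.249
v 2.519 1.797 -0.665
v 2.901 -0.697 -2.495
v 2.546 -0.848 -0.911
v 4.176 0.451 -2.1
v 3.821 0.3 -0.516
v 0.433 0.026 -0.533
v 1.241 0.092 -0.19
v -0.133 0.894 0.633
v 1.104 0.588 -0.626
v 0.574 0.754 -1.007
v -0.038 0.494 -1.11
v -0.375 -0.04 -0.876
v -0.238 -0.536 -0.44
v 0.292 -0.702 -0.059
v 0.904 -0.442 0.044
v 0.335 0.229 -2.063
v 1.094 0.421 -2.171
v 0.765 -0.969 -1.177
v 1.007 0.603 -1.883
v 0.788 0.711 -1.63
v 0.478 0.723 -1.464
v 0.141 0.638 -1.416
v -0.158 0.471 -1.496
v -0.36 0.257 -1.688
v -0.423 0.037 -1.955
v -0.337 -0.145 -2.243
v -0.117 -0.253 -2.495
v 0.192 -0.266 -2.662
v 0.53 -0.18 -2.71
v 0.829 -0.014 -2.63
v 1.03 0.201 -2.437
f 2 1 5
f 2 5 3
f 3 5 6
f 3 6 4
f 5 1 7
f 5 7 6
f 6 7 8
f 6 8 4
f 7 1 9
f 7 9 8
f 8 9 10
f 8 10 4
f 9 1 11
f 9 11 10
f 10 11 12
f 10 12 4
f 11 1 13
f 11 13 12
f 12 13 14
f 12 14 4
f 13 1 15
f 13 15 14
f 14 15 16
f 14 16 4
f 15 1 17
f 15 17 16
f 16 17 18
f 16 18 4
f 17 1 19
f 17 19 18
f 18 19 20
f 18 20 4
f 19 1 21
f 19 21 20
f 20 21 22
f 20 22 4
f 21 1 23
f 21 23 22
f 22 23 24
f 22 24 4
f 23 1 25
f 23 25 24
f 24 25 26
f 24 26 4
f 25 1 2
f 25 2 26
f 26 2 3
f 26 3 4
f 28 30 27
f 31 28 27
f 27 30 29
f 29 31 27
f 28 34 30
f 32 28 31
f 32 34 28
f 30 34 29
f 33 31 29
f 29 34 33
f 33 32 31
f 34 32 33
f 36 35 38
f 36 38 37
f 38 35 39
f 38 39 37
f 39 35 40
f 39 40 37
f 40 35 41
f 40 41 37
f 41 35 42
f 41 42 37
f 42 35 43
f 42 43 37
f 43 35 44
f 43 44 37
f 44 35 36
f 44 36 37
f 46 45 48
f 46 48 47
f 48 45 49
f 48 49 47
f 49 45 50
f 49 50 47
f 50 45 51
f 50 51 47
f 51 45 52
f 51 52 47
f 52 45 53
f 52 53 47
f 53 45 54
f 53 54 47
f 54 45 55
f 54 55 47
f 55 45 56
f 55 56 47
f 56 45 57
f 56 57 47
f 57 45 58
f 57 58 47
f 58 45 59
f 58 59 47
f 59 45 60
f 59 60 47
f 60 45 46
f 60 46 47



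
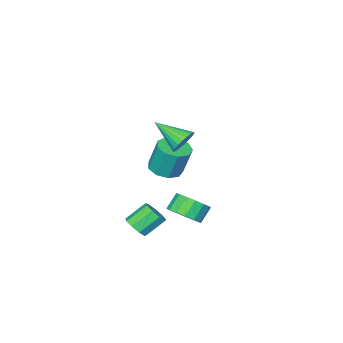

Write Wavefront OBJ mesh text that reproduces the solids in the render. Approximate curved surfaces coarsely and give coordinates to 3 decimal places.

v 3.723 3.886 -1.606
v 4.478 3.627 -0.955
v 3.712 3.535 -0.103
v 2.957 3.794 -0.754
v 4.447 4.159 -0.926
v 3.681 4.067 -0.074
v 4.222 4.617 -1.079
v 3.455 4.525 -0.227
v 3.863 4.88 -1.373
v 3.097 4.788 -0.521
v 3.466 4.876 -1.73
v 2.7 4.784 -0.877
v 3.139 4.607 -2.053
v 2.373 4.515 -1.201
v 2.968 4.145 -2.257
v 2.202 4.053 -1.405
v 2.999 3.613 -2.286
v 2.233 3.521 -1.434
v 3.225 3.155 -2.133
v 2.458 3.063 -1.281
v 3.583 2.892 -1.839
v 2.817 2.8 -0.987
v 3.98 2.896 -1.483
v 3.214 2.804 -0.63
v 4.307 3.165 -1.159
v 3.541 3.073 -0.307
v 2.298 2.203 2.797
v 2.607 1.866 2.056
v 2.922 0.517 3.823
v 2.893 2.048 2.181
v 3.077 2.257 2.412
v 3.126 2.457 2.71
v 3.031 2.612 3.023
v 2.81 2.697 3.296
v 2.501 2.696 3.484
v 2.156 2.61 3.552
v 1.836 2.454 3.49
v 1.596 2.254 3.308
v 1.477 2.045 3.037
v 1.5 1.864 2.725
v 1.661 1.741 2.425
v 1.932 1.698 2.19
v 2.267 1.742 2.059
v 4.148 0.334 -4.113
v 4.646 0.167 -3.483
v 3.53 0.56 -2.497
v 3.032 0.726 -3.127
v 4.701 0.704 -3.634
v 3.585 1.097 -2.649
v 4.498 1.068 -4.01
v 3.382 1.461 -3.024
v 4.131 1.088 -4.433
v 3.015 1.481 -3.447
v 3.772 0.755 -4.707
v 2.656 1.148 -3.721
v 3.589 0.225 -4.703
v 2.473 0.618 -3.717
v 3.667 -0.254 -4.422
v 2.552 0.139 -3.437
v 3.971 -0.459 -3.997
v 2.855 -0.066 -3.011
v 4.357 -0.292 -3.626
v 3.242 0.101 -2.64
v -1.013 -3.345 -3.031
v -0.488 -2.438 -3.247
v -0.702 -1.848 -1.285
v -1.227 -2.755 -1.069
v -1.205 -2.344 -3.354
v -1.42 -1.753 -1.392
v -1.833 -2.718 -3.31
v -2.048 -2.127 -1.348
v -2.077 -3.385 -3.135
v -2.291 -2.794 -1.173
v -1.823 -4.034 -2.912
v -2.037 -3.444 -0.95
v -1.19 -4.361 -2.744
v -1.404 -3.77 -0.783
v -0.474 -4.213 -2.711
v -0.688 -3.622 -0.749
v -0.01 -3.658 -2.827
v -0.225 -3.067 -0.865
v -0.016 -2.958 -3.039
v -0.23 -2.367 -1.077
f 2 1 5
f 2 5 3
f 3 5 6
f 3 6 4
f 5 1 7
f 5 7 6
f 6 7 8
f 6 8 4
f 7 1 9
f 7 9 8
f 8 9 10
f 8 10 4
f 9 1 11
f 9 11 10
f 10 11 12
f 10 12 4
f 11 1 13
f 11 13 12
f 12 13 14
f 12 14 4
f 13 1 15
f 13 15 14
f 14 15 16
f 14 16 4
f 15 1 17
f 15 17 16
f 16 17 18
f 16 18 4
f 17 1 19
f 17 19 18
f 18 19 20
f 18 20 4
f 19 1 21
f 19 21 20
f 20 21 22
f 20 22 4
f 21 1 23
f 21 23 22
f 22 23 24
f 22 24 4
f 23 1 25
f 23 25 24
f 24 25 26
f 24 26 4
f 25 1 2
f 25 2 26
f 26 2 3
f 26 3 4
f 28 27 30
f 28 30 29
f 30 27 31
f 30 31 29
f 31 27 32
f 31 32 29
f 32 27 33
f 32 33 29
f 33 27 34
f 33 34 29
f 34 27 35
f 34 35 29
f 35 27 36
f 35 36 29
f 36 27 37
f 36 37 29
f 37 27 38
f 37 38 29
f 38 27 39
f 38 39 29
f 39 27 40
f 39 40 29
f 40 27 41
f 40 41 29
f 41 27 42
f 41 42 29
f 42 27 43
f 42 43 29
f 43 27 28
f 43 28 29
f 45 44 48
f 45 48 46
f 46 48 49
f 46 49 47
f 48 44 50
f 48 50 49
f 49 50 51
f 49 51 47
f 50 44 52
f 50 52 51
f 51 52 53
f 51 53 47
f 52 44 54
f 52 54 53
f 53 54 55
f 53 55 47
f 54 44 56
f 54 56 55
f 55 56 57
f 55 57 47
f 56 44 58
f 56 58 57
f 57 58 59
f 57 59 47
f 58 44 60
f 58 60 59
f 59 60 61
f 59 61 47
f 60 44 62
f 60 62 61
f 61 62 63
f 61 63 47
f 62 44 45
f 62 45 63
f 63 45 46
f 63 46 47
f 65 64 68
f 65 68 66
f 66 68 69
f 66 69 67
f 68 64 70
f 68 70 69
f 69 70 71
f 69 71 67
f 70 64 72
f 70 72 71
f 71 72 73
f 71 73 67
f 72 64 74
f 72 74 73
f 73 74 75
f 73 75 67
f 74 64 76
f 74 76 75
f 75 76 77
f 75 77 67
f 76 64 78
f 76 78 77
f 77 78 79
f 77 79 67
f 78 64 80
f 78 80 79
f 79 80 81
f 79 81 67
f 80 64 82
f 80 82 81
f 81 82 83
f 81 83 67
f 82 64 65
f 82 65 83
f 83 65 66
f 83 66 67



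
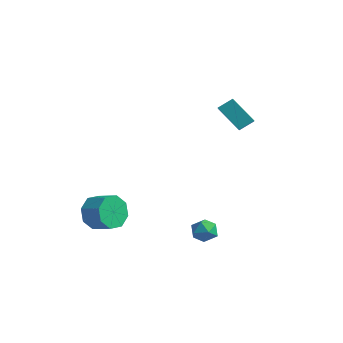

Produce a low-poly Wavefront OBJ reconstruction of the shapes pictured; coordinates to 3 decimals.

v -2.728 -3.768 -2.649
v -2.353 -4.322 -3.459
v -1.218 -4.165 -3.041
v -1.592 -3.612 -2.231
v -2.402 -3.536 -3.62
v -1.267 -3.38 -3.202
v -2.642 -2.886 -3.212
v -1.506 -2.73 -2.794
v -2.932 -2.753 -2.474
v -1.796 -2.597 -2.056
v -3.102 -3.215 -1.839
v -1.967 -3.058 -1.421
v -3.053 -4 -1.678
v -1.918 -3.844 -1.26
v -2.814 -4.65 -2.086
v -1.678 -4.494 -1.668
v -2.524 -4.783 -2.824
v -1.388 -4.627 -2.406
v 0.571 1.359 4.057
v 0.917 2.053 4.57
v -0.17 2.132 3.513
v 0.177 2.825 4.027
v 1.763 1.655 2.853
v 2.11 2.348 3.367
v 1.023 2.427 2.31
v 1.369 3.121 2.823
v 1.94 -0.838 -2.422
v 2.332 -0.527 -2.99
v 2.288 -1.953 -2.79
v 2.68 -1.642 -3.358
v 2.912 -1.549 -2.644
v 2.696 -0.86 -2.416
v 1.924 -1.62 -3.364
v 1.708 -0.931 -3.136
v 2.322 -1.011 -3.572
v 2.933 -0.967 -3.127
v 1.687 -1.513 -2.653
v 2.298 -1.469 -2.208
f 2 1 5
f 2 5 3
f 3 5 6
f 3 6 4
f 5 1 7
f 5 7 6
f 6 7 8
f 6 8 4
f 7 1 9
f 7 9 8
f 8 9 10
f 8 10 4
f 9 1 11
f 9 11 10
f 10 11 12
f 10 12 4
f 11 1 13
f 11 13 12
f 12 13 14
f 12 14 4
f 13 1 15
f 13 15 14
f 14 15 16
f 14 16 4
f 15 1 17
f 15 17 16
f 16 17 18
f 16 18 4
f 17 1 2
f 17 2 18
f 18 2 3
f 18 3 4
f 20 22 19
f 23 20 19
f 19 22 21
f 21 23 19
f 20 26 22
f 24 20 23
f 24 26 20
f 22 26 21
f 25 23 21
f 21 26 25
f 25 24 23
f 26 24 25
f 27 38 32
f 27 32 28
f 27 28 34
f 27 34 37
f 27 37 38
f 28 32 36
f 32 38 31
f 38 37 29
f 37 34 33
f 34 28 35
f 30 36 31
f 30 31 29
f 30 29 33
f 30 33 35
f 30 35 36
f 31 36 32
f 29 31 38
f 33 29 37
f 35 33 34
f 36 35 28



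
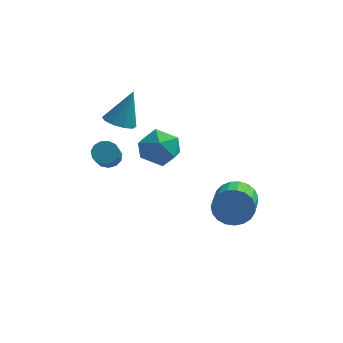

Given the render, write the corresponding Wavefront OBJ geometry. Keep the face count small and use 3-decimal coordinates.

v -0.73 2.135 0.646
v -0.047 2.178 -0.246
v 0.267 0.782 1.346
v 0.95 0.825 0.454
v 0.941 1.67 1.196
v 0.325 2.506 0.764
v -0.105 0.454 0.336
v -0.721 1.29 -0.096
v 0.34 1.139 -0.438
v 0.987 1.89 0.094
v -0.767 1.07 1.006
v -0.12 1.821 1.538
v -2.086 0.776 0.15
v -1.682 1.14 0.488
v -1.531 -0.053 1.589
v -1.934 -0.416 1.25
v -2.013 1.213 0.612
v -1.861 0.02 1.713
v -2.366 1.147 0.59
v -2.215 -0.046 1.69
v -2.631 0.963 0.427
v -2.48 -0.229 1.528
v -2.723 0.721 0.177
v -2.571 -0.472 1.278
v -2.612 0.496 -0.082
v -2.461 -0.697 1.018
v -2.334 0.36 -0.268
v -2.183 -0.833 0.833
v -1.978 0.356 -0.321
v -1.826 -0.837 0.78
v -1.655 0.486 -0.224
v -1.504 -0.707 0.876
v -1.47 0.708 -0.009
v -1.318 -0.485 1.091
v -1.48 0.952 0.256
v -1.328 -0.241 1.357
v -2.171 3.428 0.706
v -1.438 3.029 0.61
v -1.609 4.032 2.474
v -1.383 3.512 0.428
v -1.629 3.963 0.352
v -2.081 4.209 0.411
v -2.568 4.158 0.583
v -2.903 3.828 0.803
v -2.959 3.345 0.985
v -2.713 2.894 1.061
v -2.26 2.647 1.002
v -1.773 2.699 0.829
v 3.52 2.414 -3.152
v 4.048 2.14 -3.968
v 4.188 0.373 -3.285
v 3.66 0.646 -2.468
v 4.351 2.265 -3.706
v 4.492 0.498 -3.022
v 4.511 2.417 -3.348
v 4.651 0.649 -2.664
v 4.499 2.567 -2.956
v 4.639 0.8 -2.273
v 4.318 2.691 -2.598
v 4.458 0.924 -1.915
v 3.999 2.767 -2.336
v 4.139 1 -1.652
v 3.597 2.782 -2.214
v 3.737 1.015 -1.531
v 3.182 2.733 -2.255
v 3.322 0.966 -1.572
v 2.825 2.629 -2.451
v 2.965 0.862 -1.768
v 2.588 2.488 -2.768
v 2.729 0.721 -2.085
v 2.513 2.334 -3.152
v 2.653 0.566 -2.468
v 2.612 2.193 -3.535
v 2.752 0.426 -2.852
v 2.867 2.091 -3.852
v 3.008 0.324 -3.169
v 3.236 2.045 -4.048
v 3.376 0.277 -3.365
v 3.654 2.062 -4.089
v 3.794 0.295 -3.406
f 1 12 6
f 1 6 2
f 1 2 8
f 1 8 11
f 1 11 12
f 2 6 10
f 6 12 5
f 12 11 3
f 11 8 7
f 8 2 9
f 4 10 5
f 4 5 3
f 4 3 7
f 4 7 9
f 4 9 10
f 5 10 6
f 3 5 12
f 7 3 11
f 9 7 8
f 10 9 2
f 14 13 17
f 14 17 15
f 15 17 18
f 15 18 16
f 17 13 19
f 17 19 18
f 18 19 20
f 18 20 16
f 19 13 21
f 19 21 20
f 20 21 22
f 20 22 16
f 21 13 23
f 21 23 22
f 22 23 24
f 22 24 16
f 23 13 25
f 23 25 24
f 24 25 26
f 24 26 16
f 25 13 27
f 25 27 26
f 26 27 28
f 26 28 16
f 27 13 29
f 27 29 28
f 28 29 30
f 28 30 16
f 29 13 31
f 29 31 30
f 30 31 32
f 30 32 16
f 31 13 33
f 31 33 32
f 32 33 34
f 32 34 16
f 33 13 35
f 33 35 34
f 34 35 36
f 34 36 16
f 35 13 14
f 35 14 36
f 36 14 15
f 36 15 16
f 38 37 40
f 38 40 39
f 40 37 41
f 40 41 39
f 41 37 42
f 41 42 39
f 42 37 43
f 42 43 39
f 43 37 44
f 43 44 39
f 44 37 45
f 44 45 39
f 45 37 46
f 45 46 39
f 46 37 47
f 46 47 39
f 47 37 48
f 47 48 39
f 48 37 38
f 48 38 39
f 50 49 53
f 50 53 51
f 51 53 54
f 51 54 52
f 53 49 55
f 53 55 54
f 54 55 56
f 54 56 52
f 55 49 57
f 55 57 56
f 56 57 58
f 56 58 52
f 57 49 59
f 57 59 58
f 58 59 60
f 58 60 52
f 59 49 61
f 59 61 60
f 60 61 62
f 60 62 52
f 61 49 63
f 61 63 62
f 62 63 64
f 62 64 52
f 63 49 65
f 63 65 64
f 64 65 66
f 64 66 52
f 65 49 67
f 65 67 66
f 66 67 68
f 66 68 52
f 67 49 69
f 67 69 68
f 68 69 70
f 68 70 52
f 69 49 71
f 69 71 70
f 70 71 72
f 70 72 52
f 71 49 73
f 71 73 72
f 72 73 74
f 72 74 52
f 73 49 75
f 73 75 74
f 74 75 76
f 74 76 52
f 75 49 77
f 75 77 76
f 76 77 78
f 76 78 52
f 77 49 79
f 77 79 78
f 78 79 80
f 78 80 52
f 79 49 50
f 79 50 80
f 80 50 51
f 80 51 52



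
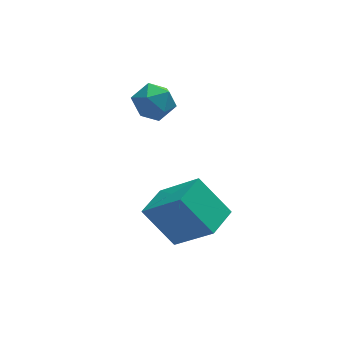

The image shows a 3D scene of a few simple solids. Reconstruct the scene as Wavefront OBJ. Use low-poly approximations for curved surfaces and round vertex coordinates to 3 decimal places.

v 2.255 0.862 2.788
v 2.794 0.44 2.214
v 2.106 -0.36 3.546
v 2.645 -0.782 2.972
v 2.976 -0.157 3.518
v 3.068 0.599 3.049
v 1.832 -0.519 2.711
v 1.924 0.237 2.242
v 2.533 -0.413 2.166
v 3.24 -0.189 2.665
v 1.66 0.269 3.095
v 2.367 0.493 3.594
v 1.226 -3.168 -0.255
v 2.364 -4.244 1.232
v 2.142 -2.163 -0.229
v 3.28 -3.239 1.258
v 2.2 -4.021 -1.618
v 3.338 -5.097 -0.131
v 3.116 -3.016 -1.592
v 4.254 -4.092 -0.105
f 1 12 6
f 1 6 2
f 1 2 8
f 1 8 11
f 1 11 12
f 2 6 10
f 6 12 5
f 12 11 3
f 11 8 7
f 8 2 9
f 4 10 5
f 4 5 3
f 4 3 7
f 4 7 9
f 4 9 10
f 5 10 6
f 3 5 12
f 7 3 11
f 9 7 8
f 10 9 2
f 14 16 13
f 17 14 13
f 13 16 15
f 15 17 13
f 14 20 16
f 18 14 17
f 18 20 14
f 16 20 15
f 19 17 15
f 15 20 19
f 19 18 17
f 20 18 19



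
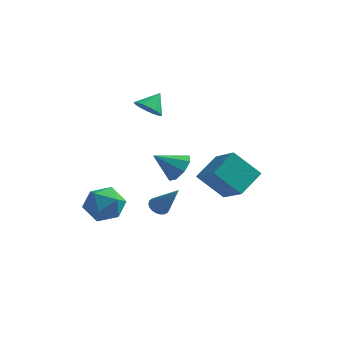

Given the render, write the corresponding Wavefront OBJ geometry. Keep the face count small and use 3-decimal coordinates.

v 1.885 3.639 -3.963
v 0.467 3.462 -2.592
v 2.508 5.061 -3.135
v 1.09 4.884 -1.764
v 3.19 2.376 -2.776
v 1.772 2.199 -1.405
v 3.813 3.798 -1.948
v 2.395 3.621 -0.577
v -2.273 -1.554 -1.076
v -1.525 -1.546 -1.958
v -3.375 -2.734 -2.022
v -2.627 -2.726 -2.904
v -2.338 -3.231 -1.904
v -1.656 -2.501 -1.319
v -3.244 -1.779 -2.661
v -2.562 -1.049 -2.076
v -2.124 -1.685 -2.937
v -1.565 -2.583 -2.47
v -3.335 -1.697 -1.51
v -2.776 -2.595 -1.043
v -0.413 0.113 -3.043
v 0.054 0.053 -3.398
v 0.753 -0.313 -1.437
v 0.064 0.291 -3.342
v -0.009 0.499 -3.234
v -0.152 0.64 -3.093
v -0.34 0.69 -2.943
v -0.54 0.64 -2.811
v -0.719 0.5 -2.718
v -0.844 0.292 -2.683
v -0.895 0.053 -2.709
v -0.863 -0.175 -2.793
v -0.753 -0.353 -2.92
v -0.584 -0.451 -3.069
v -0.385 -0.451 -3.213
v -0.191 -0.353 -3.328
v -0.036 -0.175 -3.393
v -0.014 2.171 -1.353
v 0.494 1.419 -1.107
v -1.226 1.669 -0.387
v 0.607 1.982 -0.673
v 0.356 2.655 -0.638
v -0.111 3.045 -1.021
v -0.521 2.923 -1.6
v -0.634 2.36 -2.034
v -0.384 1.687 -2.069
v 0.083 1.297 -1.685
v -2.034 3.232 2.04
v -1.439 2.707 2.28
v -1.646 4.048 2.86
v -1.274 2.899 2.011
v -1.261 3.158 1.748
v -1.4 3.431 1.542
v -1.665 3.665 1.435
v -2.004 3.813 1.448
v -2.348 3.846 1.578
v -2.63 3.758 1.799
v -2.794 3.565 2.069
v -2.807 3.307 2.332
v -2.668 3.033 2.538
v -2.403 2.8 2.645
v -2.065 2.651 2.632
v -1.721 2.618 2.502
f 2 4 1
f 5 2 1
f 1 4 3
f 3 5 1
f 2 8 4
f 6 2 5
f 6 8 2
f 4 8 3
f 7 5 3
f 3 8 7
f 7 6 5
f 8 6 7
f 9 20 14
f 9 14 10
f 9 10 16
f 9 16 19
f 9 19 20
f 10 14 18
f 14 20 13
f 20 19 11
f 19 16 15
f 16 10 17
f 12 18 13
f 12 13 11
f 12 11 15
f 12 15 17
f 12 17 18
f 13 18 14
f 11 13 20
f 15 11 19
f 17 15 16
f 18 17 10
f 22 21 24
f 22 24 23
f 24 21 25
f 24 25 23
f 25 21 26
f 25 26 23
f 26 21 27
f 26 27 23
f 27 21 28
f 27 28 23
f 28 21 29
f 28 29 23
f 29 21 30
f 29 30 23
f 30 21 31
f 30 31 23
f 31 21 32
f 31 32 23
f 32 21 33
f 32 33 23
f 33 21 34
f 33 34 23
f 34 21 35
f 34 35 23
f 35 21 36
f 35 36 23
f 36 21 37
f 36 37 23
f 37 21 22
f 37 22 23
f 39 38 41
f 39 41 40
f 41 38 42
f 41 42 40
f 42 38 43
f 42 43 40
f 43 38 44
f 43 44 40
f 44 38 45
f 44 45 40
f 45 38 46
f 45 46 40
f 46 38 47
f 46 47 40
f 47 38 39
f 47 39 40
f 49 48 51
f 49 51 50
f 51 48 52
f 51 52 50
f 52 48 53
f 52 53 50
f 53 48 54
f 53 54 50
f 54 48 55
f 54 55 50
f 55 48 56
f 55 56 50
f 56 48 57
f 56 57 50
f 57 48 58
f 57 58 50
f 58 48 59
f 58 59 50
f 59 48 60
f 59 60 50
f 60 48 61
f 60 61 50
f 61 48 62
f 61 62 50
f 62 48 63
f 62 63 50
f 63 48 49
f 63 49 50



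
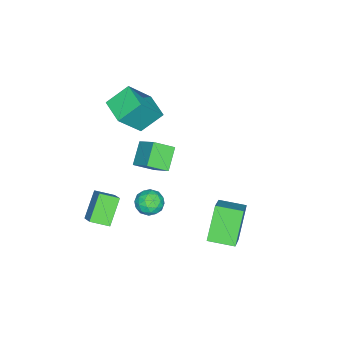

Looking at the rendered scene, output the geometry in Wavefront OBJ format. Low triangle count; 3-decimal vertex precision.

v 3.913 -3.29 -2.396
v 2.738 -3.33 -1.254
v 3.495 -2.401 -2.795
v 2.32 -2.441 -1.652
v 4.58 -2.659 -1.688
v 3.405 -2.699 -0.545
v 4.162 -1.77 -2.086
v 2.987 -1.81 -0.944
v 0.375 -3.794 3.551
v -0.452 -2.964 4.472
v -0.767 -3.144 1.939
v -1.595 -2.314 2.859
v 1.275 -2.686 3.361
v 0.447 -1.856 4.281
v 0.132 -2.036 1.748
v -0.695 -1.206 2.669
v -1.456 -2.113 -3.095
v -2.584 -2.279 -2.232
v -0.865 -1.026 -2.113
v -1.993 -1.192 -1.25
v -0.847 -3.008 -2.47
v -1.975 -3.174 -1.607
v -0.256 -1.921 -1.488
v -1.384 -2.087 -0.625
v 2.497 -0.208 -1.209
v 2.917 0.399 -0.965
v 2.943 -0.899 -0.255
v 3.363 -0.292 -0.011
v 2.587 -0.276 0.045
v 2.312 0.151 -0.544
v 3.548 -0.651 -0.676
v 3.273 -0.224 -1.265
v 3.567 0.126 -0.635
v 2.973 0.358 -0.19
v 2.887 -0.858 -1.03
v 2.293 -0.626 -0.585
v 2.668 0.156 -1.17
v 3.192 -0.656 -0.05
v 2.736 -0.647 -0.016
v 2.983 -0.29 0.127
v 2.312 0.01 -0.923
v 2.559 0.367 -0.78
v 2.365 -0.03 -0.186
v 3.301 -0.867 -0.44
v 3.548 -0.51 -0.297
v 2.877 -0.21 -1.347
v 3.124 0.147 -1.204
v 3.495 -0.47 -1.034
v 3.297 0.353 -0.833
v 3.559 -0.054 -0.273
v 3.668 -0.265 -0.664
v 3.506 -0.014 -1.01
v 2.948 0.489 -0.571
v 3.21 0.083 -0.011
v 2.754 0.092 0.022
v 2.592 0.343 -0.324
v 3.33 0.328 -0.378
v 2.65 -0.583 -1.209
v 2.912 -0.989 -0.649
v 3.268 -0.843 -0.896
v 3.106 -0.592 -1.242
v 2.301 -0.446 -0.947
v 2.563 -0.853 -0.387
v 2.354 -0.486 -0.21
v 2.192 -0.235 -0.556
v 2.53 -0.828 -0.842
v 1.898 2.511 -3.05
v 0.64 2.373 -1.488
v 1.589 3.86 -3.179
v 0.332 3.722 -1.618
v 3.348 2.958 -1.842
v 2.091 2.82 -0.281
v 3.04 4.307 -1.972
v 1.782 4.169 -0.41
f 2 4 1
f 5 2 1
f 1 4 3
f 3 5 1
f 2 8 4
f 6 2 5
f 6 8 2
f 4 8 3
f 7 5 3
f 3 8 7
f 7 6 5
f 8 6 7
f 10 12 9
f 13 10 9
f 9 12 11
f 11 13 9
f 10 16 12
f 14 10 13
f 14 16 10
f 12 16 11
f 15 13 11
f 11 16 15
f 15 14 13
f 16 14 15
f 18 20 17
f 21 18 17
f 17 20 19
f 19 21 17
f 18 24 20
f 22 18 21
f 22 24 18
f 20 24 19
f 23 21 19
f 19 24 23
f 23 22 21
f 24 22 23
f 25 62 41
f 62 36 65
f 41 65 30
f 62 65 41
f 25 41 37
f 41 30 42
f 37 42 26
f 41 42 37
f 25 37 46
f 37 26 47
f 46 47 32
f 37 47 46
f 25 46 58
f 46 32 61
f 58 61 35
f 46 61 58
f 25 58 62
f 58 35 66
f 62 66 36
f 58 66 62
f 26 42 53
f 42 30 56
f 53 56 34
f 42 56 53
f 30 65 43
f 65 36 64
f 43 64 29
f 65 64 43
f 36 66 63
f 66 35 59
f 63 59 27
f 66 59 63
f 35 61 60
f 61 32 48
f 60 48 31
f 61 48 60
f 32 47 52
f 47 26 49
f 52 49 33
f 47 49 52
f 28 54 40
f 54 34 55
f 40 55 29
f 54 55 40
f 28 40 38
f 40 29 39
f 38 39 27
f 40 39 38
f 28 38 45
f 38 27 44
f 45 44 31
f 38 44 45
f 28 45 50
f 45 31 51
f 50 51 33
f 45 51 50
f 28 50 54
f 50 33 57
f 54 57 34
f 50 57 54
f 29 55 43
f 55 34 56
f 43 56 30
f 55 56 43
f 27 39 63
f 39 29 64
f 63 64 36
f 39 64 63
f 31 44 60
f 44 27 59
f 60 59 35
f 44 59 60
f 33 51 52
f 51 31 48
f 52 48 32
f 51 48 52
f 34 57 53
f 57 33 49
f 53 49 26
f 57 49 53
f 68 70 67
f 71 68 67
f 67 70 69
f 69 71 67
f 68 74 70
f 72 68 71
f 72 74 68
f 70 74 69
f 73 71 69
f 69 74 73
f 73 72 71
f 74 72 73



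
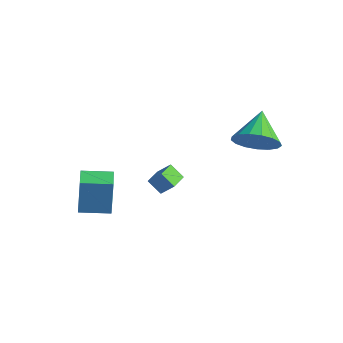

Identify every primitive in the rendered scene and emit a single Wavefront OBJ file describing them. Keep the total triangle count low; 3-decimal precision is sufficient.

v -4.565 -3.783 -1.414
v -4.637 -3.567 0.341
v -3.595 -2.749 -1.502
v -3.666 -2.534 0.253
v -3.654 -4.626 -1.273
v -3.725 -4.411 0.482
v -2.683 -3.593 -1.361
v -2.755 -3.377 0.394
v 1.488 0.833 3.226
v 2.06 0.535 4.092
v 0.672 2.027 4.174
v 2.348 0.905 3.874
v 2.439 1.258 3.508
v 2.313 1.514 3.077
v 1.997 1.613 2.68
v 1.565 1.534 2.408
v 1.115 1.294 2.323
v 0.75 0.949 2.445
v 0.555 0.577 2.746
v 0.573 0.263 3.156
v 0.801 0.08 3.583
v 1.186 0.069 3.927
v 1.64 0.233 4.111
v -1.895 -2.196 0.452
v -1.338 -1.939 1.097
v -2.237 -1.312 0.394
v -1.68 -1.054 1.038
v -1.3 -2.006 -0.138
v -0.743 -1.748 0.506
v -1.642 -1.121 -0.197
v -1.085 -0.864 0.448
f 2 4 1
f 5 2 1
f 1 4 3
f 3 5 1
f 2 8 4
f 6 2 5
f 6 8 2
f 4 8 3
f 7 5 3
f 3 8 7
f 7 6 5
f 8 6 7
f 10 9 12
f 10 12 11
f 12 9 13
f 12 13 11
f 13 9 14
f 13 14 11
f 14 9 15
f 14 15 11
f 15 9 16
f 15 16 11
f 16 9 17
f 16 17 11
f 17 9 18
f 17 18 11
f 18 9 19
f 18 19 11
f 19 9 20
f 19 20 11
f 20 9 21
f 20 21 11
f 21 9 22
f 21 22 11
f 22 9 23
f 22 23 11
f 23 9 10
f 23 10 11
f 25 27 24
f 28 25 24
f 24 27 26
f 26 28 24
f 25 31 27
f 29 25 28
f 29 31 25
f 27 31 26
f 30 28 26
f 26 31 30
f 30 29 28
f 31 29 30



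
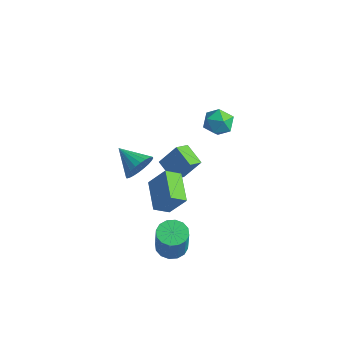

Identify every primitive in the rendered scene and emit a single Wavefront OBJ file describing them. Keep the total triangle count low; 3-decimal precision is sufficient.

v -0.201 -2.427 -0.578
v 0.113 -1.942 0.213
v -1.799 -2.433 0.058
v 0.019 -1.653 -0.019
v -0.108 -1.482 -0.337
v -0.25 -1.455 -0.691
v -0.384 -1.576 -1.028
v -0.49 -1.826 -1.297
v -0.552 -2.168 -1.456
v -0.561 -2.55 -1.482
v -0.515 -2.913 -1.37
v -0.421 -3.201 -1.137
v -0.294 -3.372 -0.82
v -0.153 -3.399 -0.466
v -0.019 -3.278 -0.129
v 0.087 -3.028 0.14
v 0.15 -2.686 0.299
v 0.159 -2.304 0.325
v -2.169 1.035 -4.051
v -1.487 1.746 -2.704
v -2.187 1.985 -4.544
v -1.505 2.696 -3.196
v -0.855 0.784 -4.584
v -0.173 1.495 -3.236
v -0.873 1.734 -5.076
v -0.191 2.445 -3.729
v 2.174 1.557 3.266
v 3.071 1.415 3.493
v 2.069 0.125 2.787
v 2.966 -0.017 3.014
v 2.327 0.111 3.686
v 2.393 0.996 3.982
v 2.747 0.544 2.298
v 2.813 1.429 2.594
v 3.425 0.789 2.894
v 3.166 0.521 3.753
v 1.974 1.019 2.527
v 1.715 0.751 3.386
v 0.867 -1.231 -4.861
v 0.439 -2.058 -4.274
v -0.667 -0.072 -4.347
v -1.095 -0.899 -3.76
v 1.695 -0.721 -3.54
v 1.267 -1.548 -2.953
v 0.161 0.438 -3.026
v -0.267 -0.389 -2.439
v 3.306 -3.58 -4.266
v 4.175 -3.49 -4.436
v 4.563 -3.81 -2.624
v 3.694 -3.9 -2.454
v 4.03 -3.066 -4.329
v 4.417 -3.386 -2.518
v 3.691 -2.779 -4.206
v 4.078 -3.1 -2.395
v 3.249 -2.707 -4.099
v 3.636 -3.028 -2.288
v 2.822 -2.869 -4.036
v 3.209 -3.19 -2.225
v 2.525 -3.221 -4.035
v 2.912 -3.542 -2.224
v 2.437 -3.67 -4.096
v 2.825 -3.99 -2.284
v 2.583 -4.094 -4.202
v 2.97 -4.414 -2.391
v 2.922 -4.38 -4.325
v 3.309 -4.701 -2.514
v 3.364 -4.452 -4.432
v 3.751 -4.773 -2.621
v 3.791 -4.29 -4.495
v 4.178 -4.611 -2.684
v 4.088 -3.938 -4.496
v 4.475 -4.259 -2.685
f 2 1 4
f 2 4 3
f 4 1 5
f 4 5 3
f 5 1 6
f 5 6 3
f 6 1 7
f 6 7 3
f 7 1 8
f 7 8 3
f 8 1 9
f 8 9 3
f 9 1 10
f 9 10 3
f 10 1 11
f 10 11 3
f 11 1 12
f 11 12 3
f 12 1 13
f 12 13 3
f 13 1 14
f 13 14 3
f 14 1 15
f 14 15 3
f 15 1 16
f 15 16 3
f 16 1 17
f 16 17 3
f 17 1 18
f 17 18 3
f 18 1 2
f 18 2 3
f 20 22 19
f 23 20 19
f 19 22 21
f 21 23 19
f 20 26 22
f 24 20 23
f 24 26 20
f 22 26 21
f 25 23 21
f 21 26 25
f 25 24 23
f 26 24 25
f 27 38 32
f 27 32 28
f 27 28 34
f 27 34 37
f 27 37 38
f 28 32 36
f 32 38 31
f 38 37 29
f 37 34 33
f 34 28 35
f 30 36 31
f 30 31 29
f 30 29 33
f 30 33 35
f 30 35 36
f 31 36 32
f 29 31 38
f 33 29 37
f 35 33 34
f 36 35 28
f 40 42 39
f 43 40 39
f 39 42 41
f 41 43 39
f 40 46 42
f 44 40 43
f 44 46 40
f 42 46 41
f 45 43 41
f 41 46 45
f 45 44 43
f 46 44 45
f 48 47 51
f 48 51 49
f 49 51 52
f 49 52 50
f 51 47 53
f 51 53 52
f 52 53 54
f 52 54 50
f 53 47 55
f 53 55 54
f 54 55 56
f 54 56 50
f 55 47 57
f 55 57 56
f 56 57 58
f 56 58 50
f 57 47 59
f 57 59 58
f 58 59 60
f 58 60 50
f 59 47 61
f 59 61 60
f 60 61 62
f 60 62 50
f 61 47 63
f 61 63 62
f 62 63 64
f 62 64 50
f 63 47 65
f 63 65 64
f 64 65 66
f 64 66 50
f 65 47 67
f 65 67 66
f 66 67 68
f 66 68 50
f 67 47 69
f 67 69 68
f 68 69 70
f 68 70 50
f 69 47 71
f 69 71 70
f 70 71 72
f 70 72 50
f 71 47 48
f 71 48 72
f 72 48 49
f 72 49 50



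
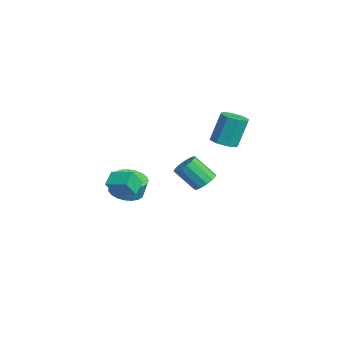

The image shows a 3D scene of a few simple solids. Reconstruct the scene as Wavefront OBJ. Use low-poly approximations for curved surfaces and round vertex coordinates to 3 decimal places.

v -1.542 2.595 -1.025
v -0.922 2.854 -0.538
v -1.538 1.783 0.813
v -2.158 1.525 0.325
v -1.278 3.149 -0.466
v -1.894 2.078 0.884
v -1.718 3.268 -0.572
v -2.333 2.197 0.779
v -2.101 3.174 -0.822
v -2.717 2.103 0.529
v -2.308 2.896 -1.136
v -2.924 1.825 0.214
v -2.271 2.522 -1.415
v -2.887 1.452 -0.065
v -2.003 2.172 -1.571
v -2.619 1.102 -0.22
v -1.588 1.956 -1.553
v -2.204 0.886 -0.203
v -1.159 1.943 -1.367
v -1.775 0.873 -0.017
v -0.852 2.137 -1.073
v -1.467 1.067 0.277
v -0.763 2.477 -0.764
v -1.379 1.406 0.586
v 3.053 -4.439 2.149
v 2.339 -3.911 2.672
v 2.777 -3.82 1.147
v 2.063 -3.292 1.67
v 3.977 -3.508 2.47
v 3.263 -2.98 2.993
v 3.701 -2.889 1.468
v 2.987 -2.361 1.991
v -0.597 -2.368 -0.597
v 0.162 -3.063 -0.634
v 0.417 -2.847 0.54
v -0.343 -2.152 0.577
v 0.366 -2.702 -0.744
v 0.62 -2.487 0.429
v 0.403 -2.284 -0.829
v 0.657 -2.068 0.344
v 0.267 -1.881 -0.874
v 0.521 -1.665 0.299
v -0.019 -1.561 -0.871
v 0.236 -1.345 0.303
v -0.404 -1.381 -0.82
v -0.149 -1.165 0.353
v -0.823 -1.372 -0.731
v -0.568 -1.156 0.442
v -1.203 -1.535 -0.619
v -0.948 -1.319 0.555
v -1.478 -1.842 -0.502
v -1.223 -1.626 0.671
v -1.601 -2.24 -0.402
v -1.346 -2.024 0.771
v -1.55 -2.66 -0.336
v -1.295 -2.444 0.837
v -1.335 -3.029 -0.315
v -1.08 -2.814 0.859
v -0.992 -3.285 -0.342
v -0.737 -3.069 0.831
v -0.581 -3.381 -0.414
v -0.326 -3.166 0.76
v -0.173 -3.303 -0.517
v 0.082 -3.087 0.657
v -0.664 3.423 2.531
v -0.099 2.81 2.813
v -0.291 3.505 4.711
v -0.856 4.117 4.429
v 0.209 3.382 2.635
v 0.017 4.076 4.532
v 0.006 3.977 2.396
v -0.187 4.672 4.294
v -0.59 4.248 2.236
v -0.783 4.943 4.134
v -1.229 4.035 2.249
v -1.421 4.73 4.147
v -1.537 3.464 2.428
v -1.729 4.158 4.325
v -1.333 2.868 2.666
v -1.526 3.563 4.564
v -0.737 2.597 2.826
v -0.93 3.292 4.724
f 2 1 5
f 2 5 3
f 3 5 6
f 3 6 4
f 5 1 7
f 5 7 6
f 6 7 8
f 6 8 4
f 7 1 9
f 7 9 8
f 8 9 10
f 8 10 4
f 9 1 11
f 9 11 10
f 10 11 12
f 10 12 4
f 11 1 13
f 11 13 12
f 12 13 14
f 12 14 4
f 13 1 15
f 13 15 14
f 14 15 16
f 14 16 4
f 15 1 17
f 15 17 16
f 16 17 18
f 16 18 4
f 17 1 19
f 17 19 18
f 18 19 20
f 18 20 4
f 19 1 21
f 19 21 20
f 20 21 22
f 20 22 4
f 21 1 23
f 21 23 22
f 22 23 24
f 22 24 4
f 23 1 2
f 23 2 24
f 24 2 3
f 24 3 4
f 26 28 25
f 29 26 25
f 25 28 27
f 27 29 25
f 26 32 28
f 30 26 29
f 30 32 26
f 28 32 27
f 31 29 27
f 27 32 31
f 31 30 29
f 32 30 31
f 34 33 37
f 34 37 35
f 35 37 38
f 35 38 36
f 37 33 39
f 37 39 38
f 38 39 40
f 38 40 36
f 39 33 41
f 39 41 40
f 40 41 42
f 40 42 36
f 41 33 43
f 41 43 42
f 42 43 44
f 42 44 36
f 43 33 45
f 43 45 44
f 44 45 46
f 44 46 36
f 45 33 47
f 45 47 46
f 46 47 48
f 46 48 36
f 47 33 49
f 47 49 48
f 48 49 50
f 48 50 36
f 49 33 51
f 49 51 50
f 50 51 52
f 50 52 36
f 51 33 53
f 51 53 52
f 52 53 54
f 52 54 36
f 53 33 55
f 53 55 54
f 54 55 56
f 54 56 36
f 55 33 57
f 55 57 56
f 56 57 58
f 56 58 36
f 57 33 59
f 57 59 58
f 58 59 60
f 58 60 36
f 59 33 61
f 59 61 60
f 60 61 62
f 60 62 36
f 61 33 63
f 61 63 62
f 62 63 64
f 62 64 36
f 63 33 34
f 63 34 64
f 64 34 35
f 64 35 36
f 66 65 69
f 66 69 67
f 67 69 70
f 67 70 68
f 69 65 71
f 69 71 70
f 70 71 72
f 70 72 68
f 71 65 73
f 71 73 72
f 72 73 74
f 72 74 68
f 73 65 75
f 73 75 74
f 74 75 76
f 74 76 68
f 75 65 77
f 75 77 76
f 76 77 78
f 76 78 68
f 77 65 79
f 77 79 78
f 78 79 80
f 78 80 68
f 79 65 81
f 79 81 80
f 80 81 82
f 80 82 68
f 81 65 66
f 81 66 82
f 82 66 67
f 82 67 68

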